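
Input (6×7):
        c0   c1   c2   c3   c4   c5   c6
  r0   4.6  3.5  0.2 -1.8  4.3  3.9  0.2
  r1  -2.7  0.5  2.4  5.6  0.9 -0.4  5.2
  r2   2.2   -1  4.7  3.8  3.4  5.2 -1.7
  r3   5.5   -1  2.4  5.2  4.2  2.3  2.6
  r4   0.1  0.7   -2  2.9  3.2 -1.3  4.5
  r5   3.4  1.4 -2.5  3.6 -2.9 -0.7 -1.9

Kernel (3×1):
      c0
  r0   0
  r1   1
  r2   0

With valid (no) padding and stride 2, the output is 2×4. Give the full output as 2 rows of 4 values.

-2.7 2.4 0.9 5.2
5.5 2.4 4.2 2.6

Output[0,0]: The receptive field on the input at this output position is [4.6 / -2.7 / 2.2]. Elementwise product with the kernel and sum: -2.7·1.
Output[0,1]: The receptive field on the input at this output position is [0.2 / 2.4 / 4.7]. Elementwise product with the kernel and sum: 2.4·1.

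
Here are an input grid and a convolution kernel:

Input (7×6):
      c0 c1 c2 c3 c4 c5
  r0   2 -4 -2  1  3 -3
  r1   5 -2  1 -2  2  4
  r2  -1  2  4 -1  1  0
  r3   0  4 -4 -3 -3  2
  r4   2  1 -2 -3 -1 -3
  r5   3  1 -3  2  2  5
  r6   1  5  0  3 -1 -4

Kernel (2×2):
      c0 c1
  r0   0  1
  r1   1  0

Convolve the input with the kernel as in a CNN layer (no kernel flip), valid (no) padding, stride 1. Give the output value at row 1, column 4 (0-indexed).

The receptive field on the input at this output position is [2 4 / 1 0]. Elementwise product with the kernel and sum: 4·1 + 1·1.

5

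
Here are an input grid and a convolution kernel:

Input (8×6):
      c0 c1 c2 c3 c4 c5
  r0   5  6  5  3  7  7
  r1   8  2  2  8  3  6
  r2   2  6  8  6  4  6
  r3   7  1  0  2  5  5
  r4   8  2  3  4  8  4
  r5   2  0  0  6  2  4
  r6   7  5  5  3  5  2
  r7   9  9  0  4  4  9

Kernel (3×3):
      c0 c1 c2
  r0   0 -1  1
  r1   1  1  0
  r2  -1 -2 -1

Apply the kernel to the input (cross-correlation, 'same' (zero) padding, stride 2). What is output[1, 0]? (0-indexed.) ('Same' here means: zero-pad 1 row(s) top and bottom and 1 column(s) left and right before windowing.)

-19

The receptive field on the zero-padded input at this output position is [0 8 2 / 0 2 6 / 0 7 1]. Elementwise product with the kernel and sum: 8·-1 + 2·1 + 0·1 + 2·1 + 0·-1 + 7·-2 + 1·-1.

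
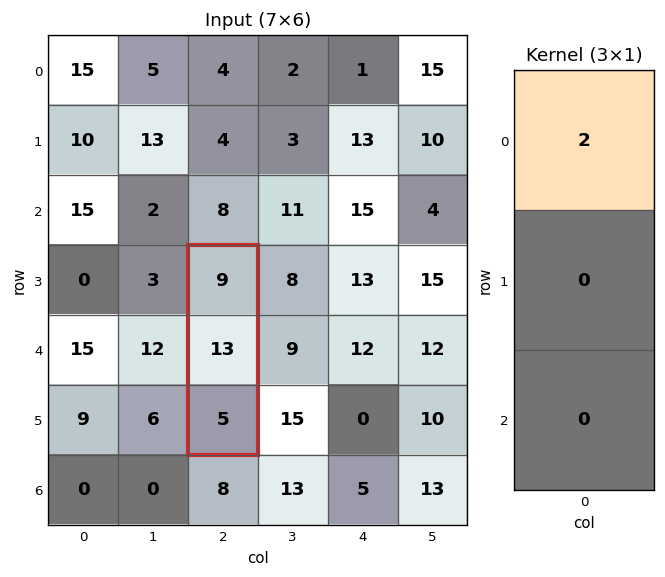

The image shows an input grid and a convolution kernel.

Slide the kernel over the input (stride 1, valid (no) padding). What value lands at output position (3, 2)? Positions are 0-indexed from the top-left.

The receptive field on the input at this output position is [9 / 13 / 5]. Elementwise product with the kernel and sum: 9·2.

18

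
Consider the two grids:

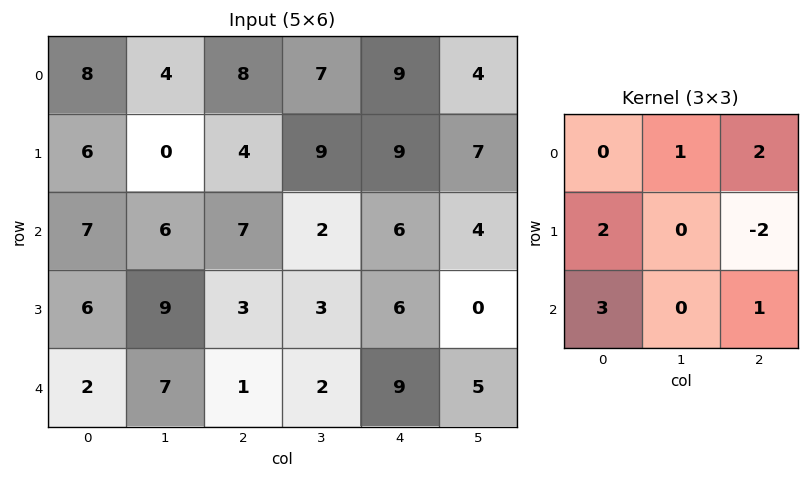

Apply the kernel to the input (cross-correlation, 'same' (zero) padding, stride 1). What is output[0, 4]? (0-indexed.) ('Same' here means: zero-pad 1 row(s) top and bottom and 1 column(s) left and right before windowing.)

40

The receptive field on the zero-padded input at this output position is [0 0 0 / 7 9 4 / 9 9 7]. Elementwise product with the kernel and sum: 0·1 + 0·2 + 7·2 + 4·-2 + 9·3 + 7·1.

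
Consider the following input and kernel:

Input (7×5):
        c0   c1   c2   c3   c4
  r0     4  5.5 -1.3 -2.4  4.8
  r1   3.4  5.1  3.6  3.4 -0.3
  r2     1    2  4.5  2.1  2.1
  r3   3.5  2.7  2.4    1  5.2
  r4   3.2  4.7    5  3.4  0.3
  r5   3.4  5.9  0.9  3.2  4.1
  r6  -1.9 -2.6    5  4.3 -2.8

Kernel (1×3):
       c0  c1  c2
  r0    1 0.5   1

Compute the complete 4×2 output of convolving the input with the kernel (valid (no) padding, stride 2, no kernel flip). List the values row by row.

Output[0,0]: The receptive field on the input at this output position is [4 5.5 -1.3]. Elementwise product with the kernel and sum: 4·1 + 5.5·0.5 + -1.3·1.
Output[0,1]: The receptive field on the input at this output position is [-1.3 -2.4 4.8]. Elementwise product with the kernel and sum: -1.3·1 + -2.4·0.5 + 4.8·1.

5.45 2.3
6.5 7.65
10.55 7
1.8 4.35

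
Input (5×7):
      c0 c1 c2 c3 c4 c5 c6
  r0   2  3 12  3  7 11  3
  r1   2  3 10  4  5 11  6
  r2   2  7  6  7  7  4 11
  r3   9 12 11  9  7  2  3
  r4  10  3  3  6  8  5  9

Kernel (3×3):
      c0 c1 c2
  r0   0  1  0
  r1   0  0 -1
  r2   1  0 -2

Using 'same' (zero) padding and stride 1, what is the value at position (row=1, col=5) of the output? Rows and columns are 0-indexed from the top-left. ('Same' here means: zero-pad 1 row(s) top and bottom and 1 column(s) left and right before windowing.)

-10

The receptive field on the zero-padded input at this output position is [7 11 3 / 5 11 6 / 7 4 11]. Elementwise product with the kernel and sum: 11·1 + 6·-1 + 7·1 + 11·-2.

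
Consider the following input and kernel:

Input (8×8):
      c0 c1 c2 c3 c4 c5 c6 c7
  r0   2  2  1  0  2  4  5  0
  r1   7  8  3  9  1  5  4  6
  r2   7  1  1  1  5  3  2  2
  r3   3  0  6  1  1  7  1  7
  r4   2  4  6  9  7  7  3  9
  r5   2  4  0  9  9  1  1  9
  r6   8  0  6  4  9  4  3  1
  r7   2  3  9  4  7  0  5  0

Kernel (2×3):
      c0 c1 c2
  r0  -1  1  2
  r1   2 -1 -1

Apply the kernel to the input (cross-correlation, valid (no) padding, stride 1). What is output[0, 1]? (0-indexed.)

3

The receptive field on the input at this output position is [2 1 0 / 8 3 9]. Elementwise product with the kernel and sum: 2·-1 + 1·1 + 0·2 + 8·2 + 3·-1 + 9·-1.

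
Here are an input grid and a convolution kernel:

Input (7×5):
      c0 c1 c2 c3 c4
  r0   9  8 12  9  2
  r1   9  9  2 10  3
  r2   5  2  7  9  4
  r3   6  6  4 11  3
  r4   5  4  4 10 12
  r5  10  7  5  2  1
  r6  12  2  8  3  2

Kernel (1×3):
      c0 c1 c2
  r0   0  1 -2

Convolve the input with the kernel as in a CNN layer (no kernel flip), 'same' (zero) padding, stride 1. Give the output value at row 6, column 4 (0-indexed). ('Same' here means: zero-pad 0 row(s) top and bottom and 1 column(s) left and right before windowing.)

2

The receptive field on the zero-padded input at this output position is [3 2 0]. Elementwise product with the kernel and sum: 2·1 + 0·-2.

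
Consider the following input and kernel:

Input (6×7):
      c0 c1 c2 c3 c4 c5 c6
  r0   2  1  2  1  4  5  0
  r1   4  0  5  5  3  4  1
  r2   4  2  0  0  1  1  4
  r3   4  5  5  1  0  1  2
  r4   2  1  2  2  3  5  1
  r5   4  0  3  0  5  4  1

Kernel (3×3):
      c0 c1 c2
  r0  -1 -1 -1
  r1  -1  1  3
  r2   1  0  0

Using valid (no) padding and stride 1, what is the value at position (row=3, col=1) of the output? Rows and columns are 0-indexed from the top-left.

-4

The receptive field on the input at this output position is [5 5 1 / 1 2 2 / 0 3 0]. Elementwise product with the kernel and sum: 5·-1 + 5·-1 + 1·-1 + 1·-1 + 2·1 + 2·3 + 0·1.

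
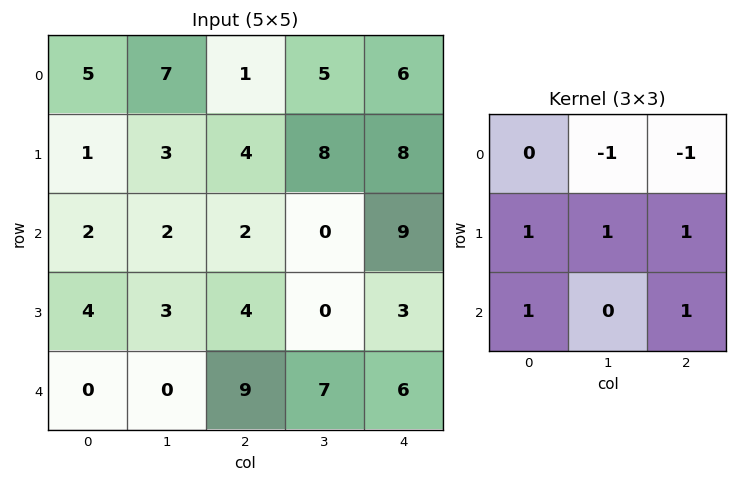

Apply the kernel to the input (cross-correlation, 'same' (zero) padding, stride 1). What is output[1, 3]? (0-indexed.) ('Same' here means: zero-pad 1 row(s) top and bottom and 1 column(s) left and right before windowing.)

20

The receptive field on the zero-padded input at this output position is [1 5 6 / 4 8 8 / 2 0 9]. Elementwise product with the kernel and sum: 5·-1 + 6·-1 + 4·1 + 8·1 + 8·1 + 2·1 + 9·1.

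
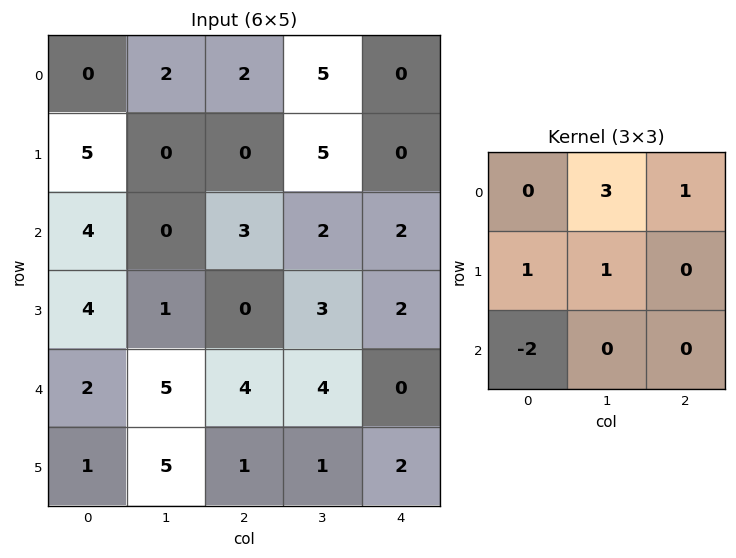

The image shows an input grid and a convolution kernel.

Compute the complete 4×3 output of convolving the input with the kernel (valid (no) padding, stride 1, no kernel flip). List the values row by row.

5 11 14
-4 6 20
4 2 3
8 2 17

Output[0,0]: The receptive field on the input at this output position is [0 2 2 / 5 0 0 / 4 0 3]. Elementwise product with the kernel and sum: 2·3 + 2·1 + 5·1 + 0·1 + 4·-2.
Output[0,1]: The receptive field on the input at this output position is [2 2 5 / 0 0 5 / 0 3 2]. Elementwise product with the kernel and sum: 2·3 + 5·1 + 0·1 + 0·1 + 0·-2.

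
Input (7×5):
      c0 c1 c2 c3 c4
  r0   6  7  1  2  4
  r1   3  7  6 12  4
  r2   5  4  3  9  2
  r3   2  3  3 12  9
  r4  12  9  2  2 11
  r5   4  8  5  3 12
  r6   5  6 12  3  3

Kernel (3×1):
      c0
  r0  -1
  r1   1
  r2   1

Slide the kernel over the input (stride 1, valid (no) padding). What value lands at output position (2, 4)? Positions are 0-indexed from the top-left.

The receptive field on the input at this output position is [2 / 9 / 11]. Elementwise product with the kernel and sum: 2·-1 + 9·1 + 11·1.

18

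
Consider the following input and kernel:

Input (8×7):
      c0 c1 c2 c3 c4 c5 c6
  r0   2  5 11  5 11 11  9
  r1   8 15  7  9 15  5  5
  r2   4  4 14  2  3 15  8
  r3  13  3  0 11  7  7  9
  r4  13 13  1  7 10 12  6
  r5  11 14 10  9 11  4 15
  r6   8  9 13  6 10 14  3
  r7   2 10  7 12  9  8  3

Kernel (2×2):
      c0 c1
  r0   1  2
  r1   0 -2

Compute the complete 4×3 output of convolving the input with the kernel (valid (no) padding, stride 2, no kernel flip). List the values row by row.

-18 3 23
6 -4 19
11 -3 26
6 1 22

Output[0,0]: The receptive field on the input at this output position is [2 5 / 8 15]. Elementwise product with the kernel and sum: 2·1 + 5·2 + 15·-2.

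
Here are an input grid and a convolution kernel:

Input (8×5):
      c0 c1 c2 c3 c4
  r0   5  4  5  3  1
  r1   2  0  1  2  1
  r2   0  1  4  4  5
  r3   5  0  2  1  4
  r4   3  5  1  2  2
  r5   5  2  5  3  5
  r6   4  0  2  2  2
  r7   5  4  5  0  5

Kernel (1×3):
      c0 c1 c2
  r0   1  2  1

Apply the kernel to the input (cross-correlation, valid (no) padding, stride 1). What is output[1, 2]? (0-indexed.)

The receptive field on the input at this output position is [1 2 1]. Elementwise product with the kernel and sum: 1·1 + 2·2 + 1·1.

6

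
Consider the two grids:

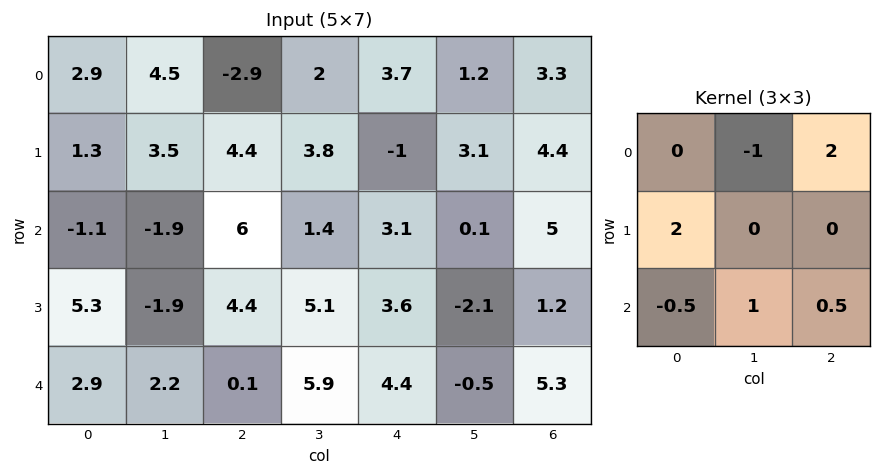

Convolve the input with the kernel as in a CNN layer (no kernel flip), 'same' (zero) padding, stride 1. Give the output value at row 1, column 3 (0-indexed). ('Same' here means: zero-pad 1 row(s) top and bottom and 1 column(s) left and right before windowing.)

The receptive field on the zero-padded input at this output position is [-2.9 2 3.7 / 4.4 3.8 -1 / 6 1.4 3.1]. Elementwise product with the kernel and sum: 2·-1 + 3.7·2 + 4.4·2 + 6·-0.5 + 1.4·1 + 3.1·0.5.

14.15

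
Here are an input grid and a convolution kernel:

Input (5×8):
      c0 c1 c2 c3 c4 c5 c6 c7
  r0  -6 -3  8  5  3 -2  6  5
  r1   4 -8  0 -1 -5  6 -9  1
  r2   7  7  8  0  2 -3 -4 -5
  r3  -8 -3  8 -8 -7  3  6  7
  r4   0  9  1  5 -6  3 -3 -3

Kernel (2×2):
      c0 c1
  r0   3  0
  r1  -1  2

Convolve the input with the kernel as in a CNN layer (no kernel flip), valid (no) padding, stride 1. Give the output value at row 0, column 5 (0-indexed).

The receptive field on the input at this output position is [-2 6 / 6 -9]. Elementwise product with the kernel and sum: -2·3 + 6·-1 + -9·2.

-30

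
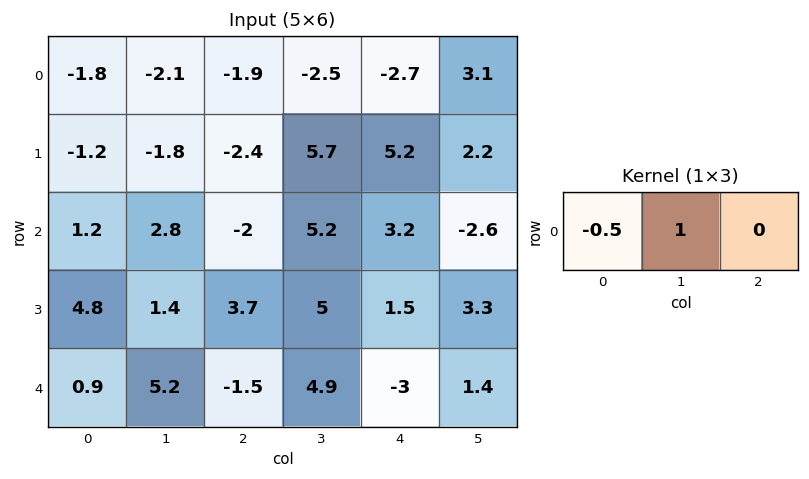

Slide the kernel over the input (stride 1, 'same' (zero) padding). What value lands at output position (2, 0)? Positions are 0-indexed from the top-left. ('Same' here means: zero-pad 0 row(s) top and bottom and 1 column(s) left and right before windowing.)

1.2

The receptive field on the zero-padded input at this output position is [0 1.2 2.8]. Elementwise product with the kernel and sum: 0·-0.5 + 1.2·1.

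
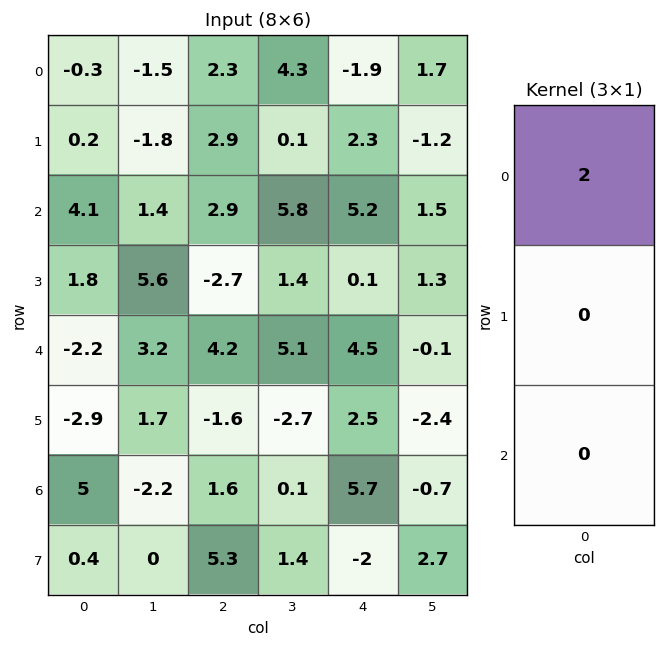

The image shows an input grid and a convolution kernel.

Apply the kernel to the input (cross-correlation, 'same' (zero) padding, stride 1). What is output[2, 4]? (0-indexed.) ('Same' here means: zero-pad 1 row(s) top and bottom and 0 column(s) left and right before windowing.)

The receptive field on the zero-padded input at this output position is [2.3 / 5.2 / 0.1]. Elementwise product with the kernel and sum: 2.3·2.

4.6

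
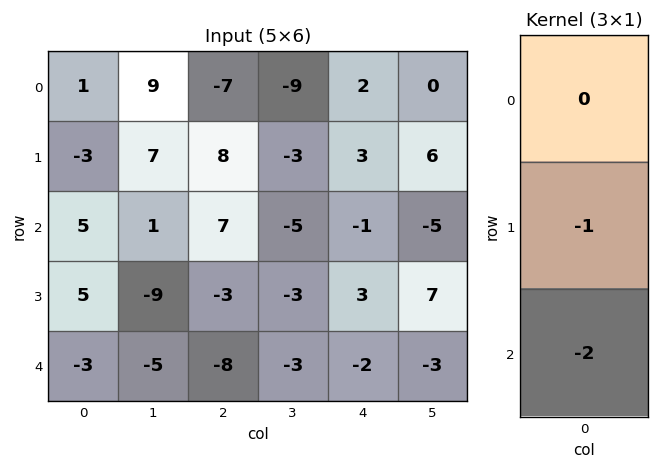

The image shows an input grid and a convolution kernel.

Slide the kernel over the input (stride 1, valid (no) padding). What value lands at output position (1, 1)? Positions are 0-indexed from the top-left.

17

The receptive field on the input at this output position is [7 / 1 / -9]. Elementwise product with the kernel and sum: 1·-1 + -9·-2.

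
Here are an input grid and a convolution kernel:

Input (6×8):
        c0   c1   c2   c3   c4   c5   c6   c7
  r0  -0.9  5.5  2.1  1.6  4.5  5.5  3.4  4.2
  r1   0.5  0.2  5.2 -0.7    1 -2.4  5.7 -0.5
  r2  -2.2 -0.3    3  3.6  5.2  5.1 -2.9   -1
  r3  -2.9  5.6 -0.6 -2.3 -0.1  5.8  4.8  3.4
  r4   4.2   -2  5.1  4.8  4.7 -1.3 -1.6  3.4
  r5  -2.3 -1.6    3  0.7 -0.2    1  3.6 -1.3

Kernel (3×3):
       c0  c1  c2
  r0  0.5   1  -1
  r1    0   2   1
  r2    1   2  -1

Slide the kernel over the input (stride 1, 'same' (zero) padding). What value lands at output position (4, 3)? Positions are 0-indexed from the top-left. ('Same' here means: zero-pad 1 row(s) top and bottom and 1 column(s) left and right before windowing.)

The receptive field on the zero-padded input at this output position is [-0.6 -2.3 -0.1 / 5.1 4.8 4.7 / 3 0.7 -0.2]. Elementwise product with the kernel and sum: -0.6·0.5 + -2.3·1 + -0.1·-1 + 4.8·2 + 4.7·1 + 3·1 + 0.7·2 + -0.2·-1.

16.4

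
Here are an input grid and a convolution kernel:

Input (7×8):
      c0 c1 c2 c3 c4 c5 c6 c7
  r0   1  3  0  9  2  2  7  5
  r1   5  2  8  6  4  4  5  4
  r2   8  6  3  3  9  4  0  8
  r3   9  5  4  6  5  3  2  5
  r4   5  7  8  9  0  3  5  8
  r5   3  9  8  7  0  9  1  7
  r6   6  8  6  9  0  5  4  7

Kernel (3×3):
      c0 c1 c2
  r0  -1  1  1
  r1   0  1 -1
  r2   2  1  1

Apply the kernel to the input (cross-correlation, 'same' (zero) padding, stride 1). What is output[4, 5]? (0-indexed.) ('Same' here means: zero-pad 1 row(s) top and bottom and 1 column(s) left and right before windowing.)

8

The receptive field on the zero-padded input at this output position is [5 3 2 / 0 3 5 / 0 9 1]. Elementwise product with the kernel and sum: 5·-1 + 3·1 + 2·1 + 3·1 + 5·-1 + 0·2 + 9·1 + 1·1.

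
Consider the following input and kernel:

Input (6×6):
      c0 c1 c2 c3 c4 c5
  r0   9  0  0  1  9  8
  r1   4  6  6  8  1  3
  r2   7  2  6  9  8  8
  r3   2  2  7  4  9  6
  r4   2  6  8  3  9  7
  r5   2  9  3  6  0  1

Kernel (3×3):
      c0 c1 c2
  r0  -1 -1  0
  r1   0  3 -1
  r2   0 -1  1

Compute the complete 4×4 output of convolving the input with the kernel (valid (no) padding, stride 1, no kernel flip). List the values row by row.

7 13 21 -10
-5 -6 10 4
-8 4 -6 2
0 15 -17 8

Output[0,0]: The receptive field on the input at this output position is [9 0 0 / 4 6 6 / 7 2 6]. Elementwise product with the kernel and sum: 9·-1 + 0·-1 + 6·3 + 6·-1 + 2·-1 + 6·1.
Output[0,1]: The receptive field on the input at this output position is [0 0 1 / 6 6 8 / 2 6 9]. Elementwise product with the kernel and sum: 0·-1 + 0·-1 + 6·3 + 8·-1 + 6·-1 + 9·1.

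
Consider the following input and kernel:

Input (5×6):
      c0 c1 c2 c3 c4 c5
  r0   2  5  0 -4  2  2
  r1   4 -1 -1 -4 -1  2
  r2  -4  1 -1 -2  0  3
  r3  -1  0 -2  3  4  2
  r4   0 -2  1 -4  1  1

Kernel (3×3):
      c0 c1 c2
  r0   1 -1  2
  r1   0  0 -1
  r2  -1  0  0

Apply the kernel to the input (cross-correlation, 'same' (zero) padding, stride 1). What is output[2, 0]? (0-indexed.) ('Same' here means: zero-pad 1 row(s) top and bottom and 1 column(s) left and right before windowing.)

-7

The receptive field on the zero-padded input at this output position is [0 4 -1 / 0 -4 1 / 0 -1 0]. Elementwise product with the kernel and sum: 0·1 + 4·-1 + -1·2 + 1·-1 + 0·-1.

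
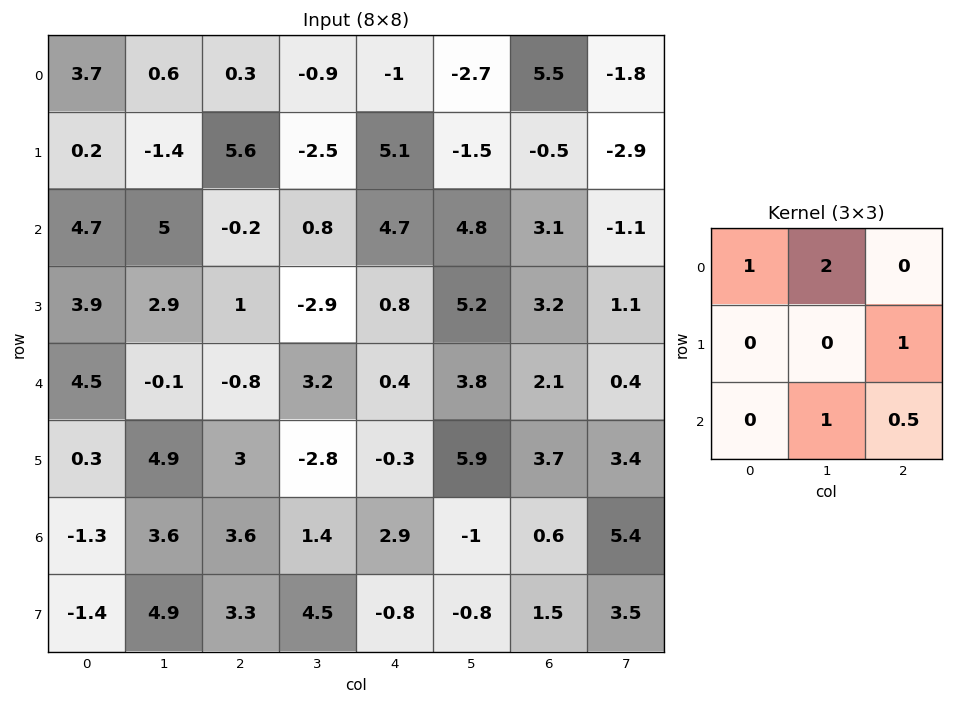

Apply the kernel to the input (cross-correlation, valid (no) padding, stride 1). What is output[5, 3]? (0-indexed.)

The receptive field on the input at this output position is [-2.8 -0.3 5.9 / 1.4 2.9 -1 / 4.5 -0.8 -0.8]. Elementwise product with the kernel and sum: -2.8·1 + -0.3·2 + -1·1 + -0.8·1 + -0.8·0.5.

-5.6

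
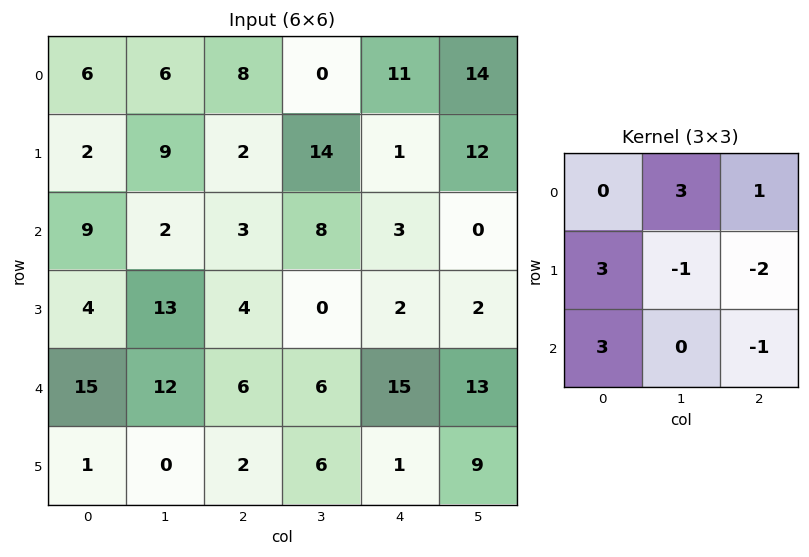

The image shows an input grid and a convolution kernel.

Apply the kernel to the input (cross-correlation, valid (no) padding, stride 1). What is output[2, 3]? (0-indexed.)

The receptive field on the input at this output position is [8 3 0 / 0 2 2 / 6 15 13]. Elementwise product with the kernel and sum: 3·3 + 0·1 + 0·3 + 2·-1 + 2·-2 + 6·3 + 13·-1.

8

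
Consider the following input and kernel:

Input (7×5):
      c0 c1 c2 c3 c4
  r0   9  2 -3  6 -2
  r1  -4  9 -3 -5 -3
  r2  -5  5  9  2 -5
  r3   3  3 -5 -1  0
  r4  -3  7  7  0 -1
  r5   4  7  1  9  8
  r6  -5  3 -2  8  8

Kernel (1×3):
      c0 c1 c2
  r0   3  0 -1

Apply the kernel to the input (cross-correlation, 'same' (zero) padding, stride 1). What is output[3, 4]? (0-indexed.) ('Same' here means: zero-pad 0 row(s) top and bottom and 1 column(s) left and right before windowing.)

-3

The receptive field on the zero-padded input at this output position is [-1 0 0]. Elementwise product with the kernel and sum: -1·3 + 0·-1.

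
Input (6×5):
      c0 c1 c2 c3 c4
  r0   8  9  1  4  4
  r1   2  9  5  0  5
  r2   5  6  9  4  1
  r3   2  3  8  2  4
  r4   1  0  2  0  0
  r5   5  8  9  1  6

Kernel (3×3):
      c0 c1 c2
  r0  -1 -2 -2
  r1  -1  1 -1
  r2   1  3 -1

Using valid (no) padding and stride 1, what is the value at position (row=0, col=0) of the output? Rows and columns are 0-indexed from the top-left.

-12

The receptive field on the input at this output position is [8 9 1 / 2 9 5 / 5 6 9]. Elementwise product with the kernel and sum: 8·-1 + 9·-2 + 1·-2 + 2·-1 + 9·1 + 5·-1 + 5·1 + 6·3 + 9·-1.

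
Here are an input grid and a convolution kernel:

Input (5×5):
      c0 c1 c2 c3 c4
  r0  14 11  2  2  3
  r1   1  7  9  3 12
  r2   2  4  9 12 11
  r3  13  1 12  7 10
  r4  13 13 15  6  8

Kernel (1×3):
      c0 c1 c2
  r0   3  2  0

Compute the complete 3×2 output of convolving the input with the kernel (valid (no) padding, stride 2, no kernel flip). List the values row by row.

Output[0,0]: The receptive field on the input at this output position is [14 11 2]. Elementwise product with the kernel and sum: 14·3 + 11·2.
Output[0,1]: The receptive field on the input at this output position is [2 2 3]. Elementwise product with the kernel and sum: 2·3 + 2·2.

64 10
14 51
65 57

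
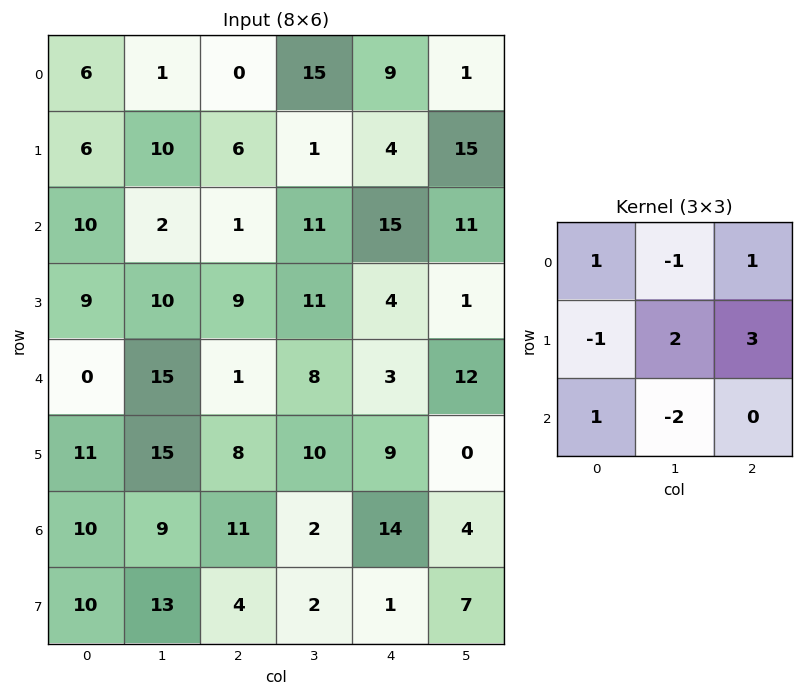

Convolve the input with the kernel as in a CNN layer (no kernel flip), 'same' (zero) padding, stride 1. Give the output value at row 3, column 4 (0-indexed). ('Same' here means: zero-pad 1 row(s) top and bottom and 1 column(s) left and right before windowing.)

9

The receptive field on the zero-padded input at this output position is [11 15 11 / 11 4 1 / 8 3 12]. Elementwise product with the kernel and sum: 11·1 + 15·-1 + 11·1 + 11·-1 + 4·2 + 1·3 + 8·1 + 3·-2.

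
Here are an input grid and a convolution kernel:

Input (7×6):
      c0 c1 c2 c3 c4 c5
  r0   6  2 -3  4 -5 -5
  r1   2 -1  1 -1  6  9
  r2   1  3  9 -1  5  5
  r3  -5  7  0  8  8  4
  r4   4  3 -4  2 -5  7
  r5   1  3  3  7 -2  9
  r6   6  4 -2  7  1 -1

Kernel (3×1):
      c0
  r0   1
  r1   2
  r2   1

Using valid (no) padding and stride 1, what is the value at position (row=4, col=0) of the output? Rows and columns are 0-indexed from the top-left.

The receptive field on the input at this output position is [4 / 1 / 6]. Elementwise product with the kernel and sum: 4·1 + 1·2 + 6·1.

12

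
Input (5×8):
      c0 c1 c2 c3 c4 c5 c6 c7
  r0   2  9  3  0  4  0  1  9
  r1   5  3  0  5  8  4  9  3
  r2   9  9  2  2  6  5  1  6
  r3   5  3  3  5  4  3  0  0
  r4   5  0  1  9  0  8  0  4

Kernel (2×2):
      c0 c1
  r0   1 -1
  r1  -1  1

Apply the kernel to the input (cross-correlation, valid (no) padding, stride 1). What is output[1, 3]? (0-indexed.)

The receptive field on the input at this output position is [5 8 / 2 6]. Elementwise product with the kernel and sum: 5·1 + 8·-1 + 2·-1 + 6·1.

1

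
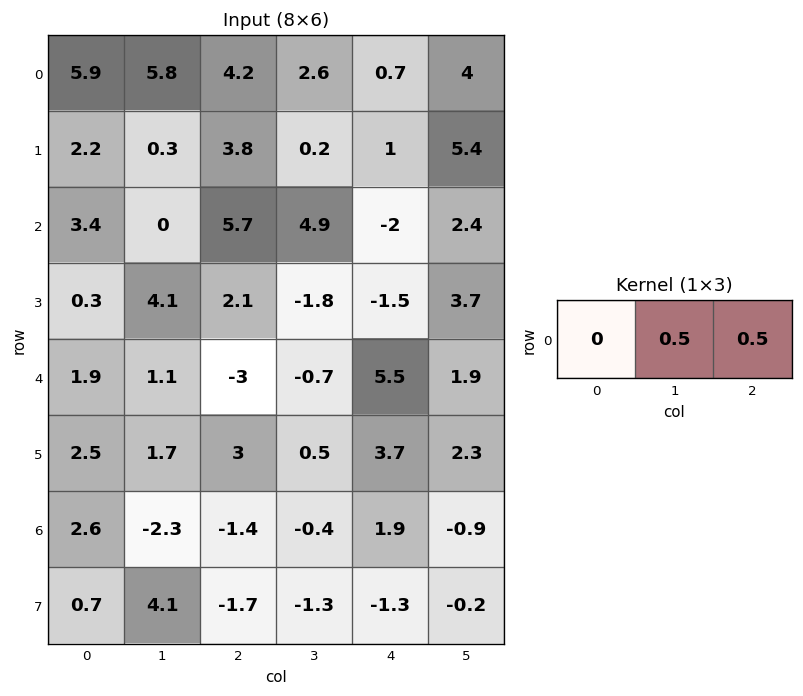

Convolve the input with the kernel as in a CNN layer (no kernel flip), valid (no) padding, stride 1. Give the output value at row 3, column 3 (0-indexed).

The receptive field on the input at this output position is [-1.8 -1.5 3.7]. Elementwise product with the kernel and sum: -1.5·0.5 + 3.7·0.5.

1.1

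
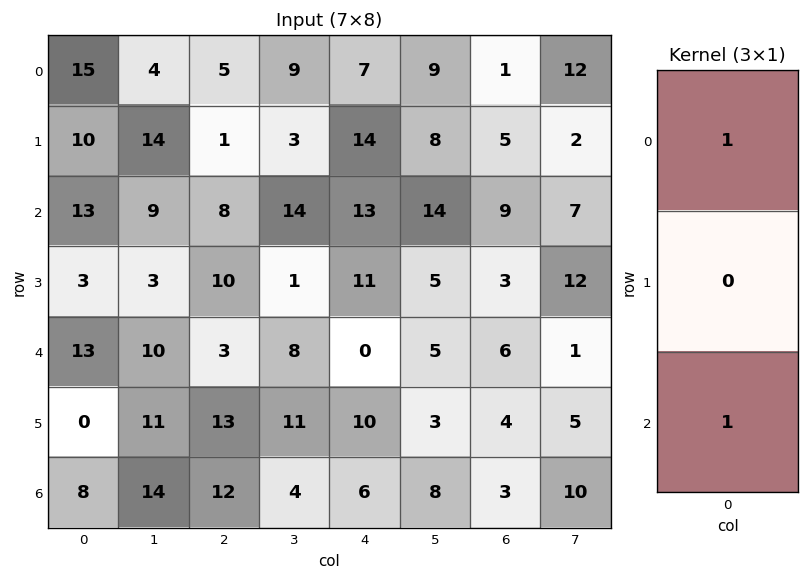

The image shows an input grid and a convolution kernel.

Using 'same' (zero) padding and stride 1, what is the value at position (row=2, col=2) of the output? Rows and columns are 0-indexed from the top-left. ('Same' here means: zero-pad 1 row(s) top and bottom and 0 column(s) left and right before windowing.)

The receptive field on the zero-padded input at this output position is [1 / 8 / 10]. Elementwise product with the kernel and sum: 1·1 + 10·1.

11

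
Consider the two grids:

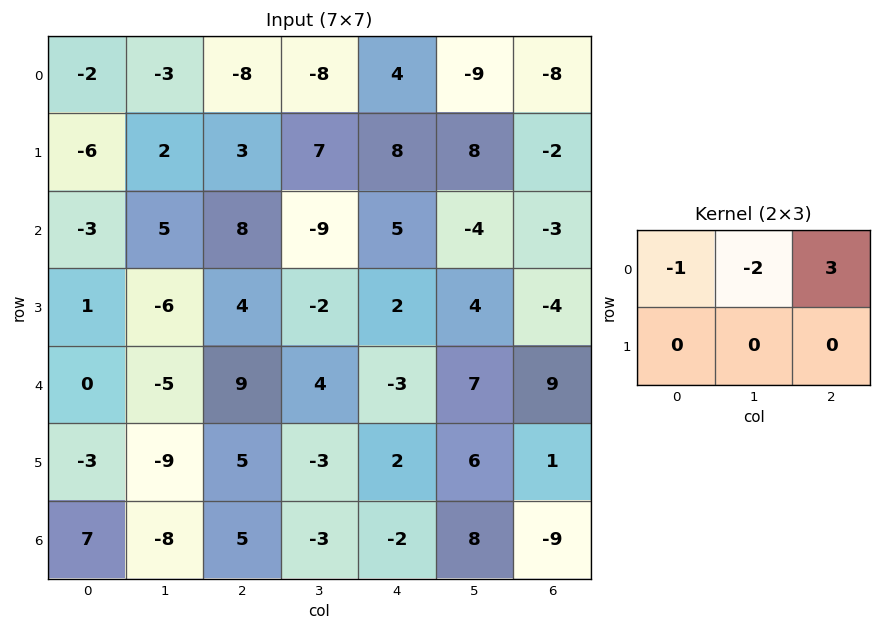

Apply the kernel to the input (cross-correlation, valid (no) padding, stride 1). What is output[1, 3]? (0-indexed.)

1

The receptive field on the input at this output position is [7 8 8 / -9 5 -4]. Elementwise product with the kernel and sum: 7·-1 + 8·-2 + 8·3.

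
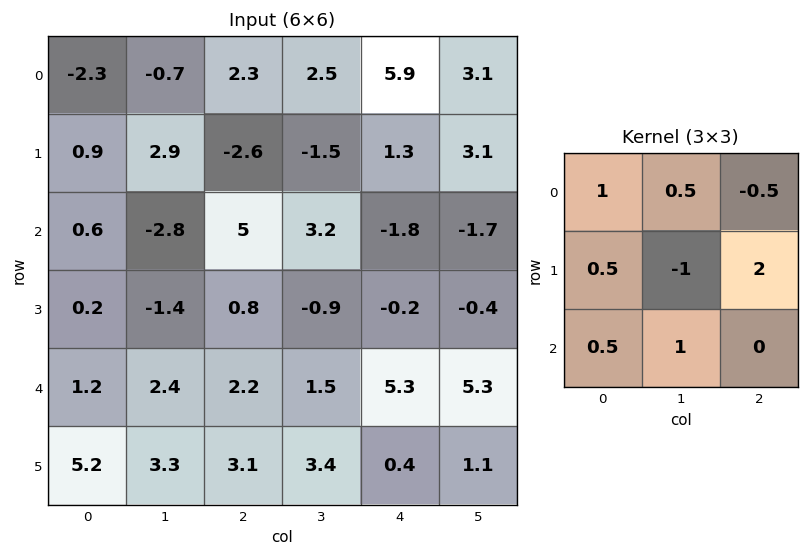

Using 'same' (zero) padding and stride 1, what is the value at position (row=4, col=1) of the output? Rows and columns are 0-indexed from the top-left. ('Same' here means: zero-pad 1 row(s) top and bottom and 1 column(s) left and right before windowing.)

The receptive field on the zero-padded input at this output position is [0.2 -1.4 0.8 / 1.2 2.4 2.2 / 5.2 3.3 3.1]. Elementwise product with the kernel and sum: 0.2·1 + -1.4·0.5 + 0.8·-0.5 + 1.2·0.5 + 2.4·-1 + 2.2·2 + 5.2·0.5 + 3.3·1.

7.6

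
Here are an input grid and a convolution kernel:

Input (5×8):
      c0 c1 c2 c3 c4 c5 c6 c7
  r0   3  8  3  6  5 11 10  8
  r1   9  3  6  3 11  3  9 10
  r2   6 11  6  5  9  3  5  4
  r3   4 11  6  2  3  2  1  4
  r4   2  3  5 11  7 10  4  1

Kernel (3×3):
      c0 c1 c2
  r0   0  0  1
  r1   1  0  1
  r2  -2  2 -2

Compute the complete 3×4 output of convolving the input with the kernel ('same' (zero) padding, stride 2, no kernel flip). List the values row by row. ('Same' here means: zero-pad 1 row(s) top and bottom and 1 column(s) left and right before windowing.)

20 14 27 11
0 5 9 7
14 16 23 15

Output[0,0]: The receptive field on the zero-padded input at this output position is [0 0 0 / 0 3 8 / 0 9 3]. Elementwise product with the kernel and sum: 0·1 + 0·1 + 8·1 + 0·-2 + 9·2 + 3·-2.
Output[0,1]: The receptive field on the zero-padded input at this output position is [0 0 0 / 8 3 6 / 3 6 3]. Elementwise product with the kernel and sum: 0·1 + 8·1 + 6·1 + 3·-2 + 6·2 + 3·-2.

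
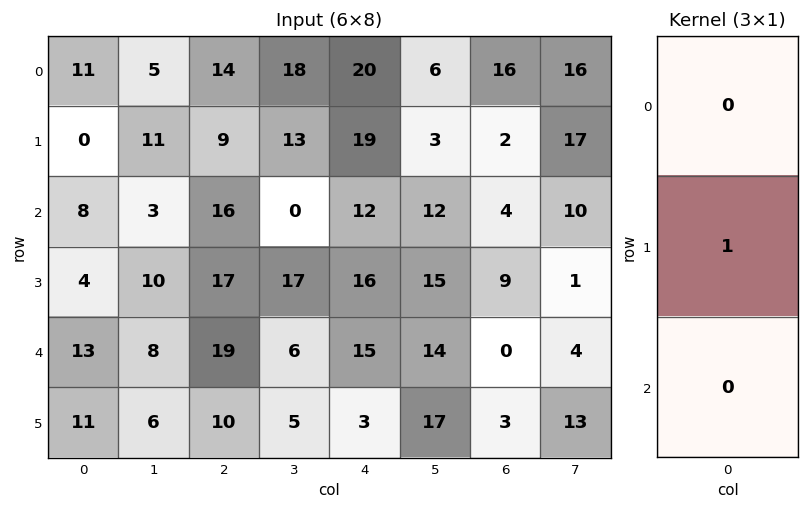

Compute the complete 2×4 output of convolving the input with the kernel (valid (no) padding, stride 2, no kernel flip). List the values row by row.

Output[0,0]: The receptive field on the input at this output position is [11 / 0 / 8]. Elementwise product with the kernel and sum: 0·1.

0 9 19 2
4 17 16 9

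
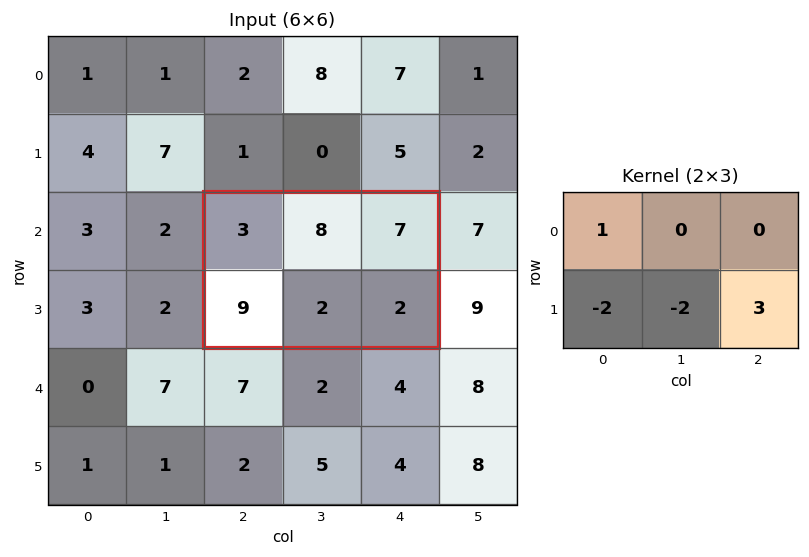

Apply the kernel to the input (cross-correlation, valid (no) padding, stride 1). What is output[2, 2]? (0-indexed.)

-13

The receptive field on the input at this output position is [3 8 7 / 9 2 2]. Elementwise product with the kernel and sum: 3·1 + 9·-2 + 2·-2 + 2·3.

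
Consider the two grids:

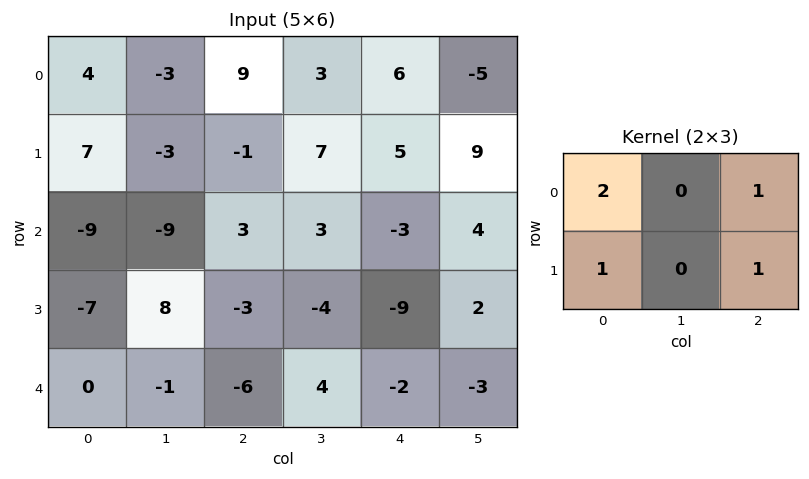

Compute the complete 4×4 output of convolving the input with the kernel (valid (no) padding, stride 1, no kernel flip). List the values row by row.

Output[0,0]: The receptive field on the input at this output position is [4 -3 9 / 7 -3 -1]. Elementwise product with the kernel and sum: 4·2 + 9·1 + 7·1 + -1·1.
Output[0,1]: The receptive field on the input at this output position is [-3 9 3 / -3 -1 7]. Elementwise product with the kernel and sum: -3·2 + 3·1 + -3·1 + 7·1.

23 1 28 17
7 -5 3 30
-25 -11 -9 8
-23 15 -23 -5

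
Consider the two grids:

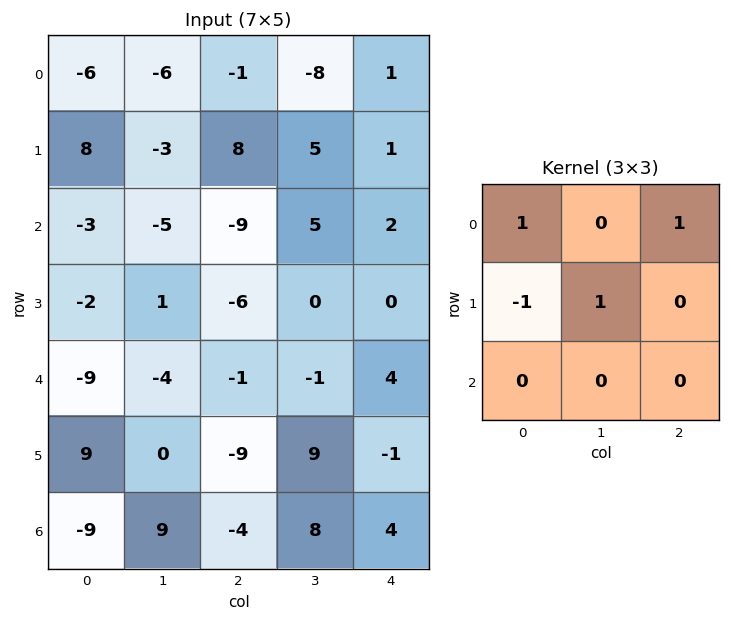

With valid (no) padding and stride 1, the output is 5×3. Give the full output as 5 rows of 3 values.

-18 -3 -3
14 -2 23
-9 -7 -1
-3 4 -6
-19 -14 21

Output[0,0]: The receptive field on the input at this output position is [-6 -6 -1 / 8 -3 8 / -3 -5 -9]. Elementwise product with the kernel and sum: -6·1 + -1·1 + 8·-1 + -3·1.
Output[0,1]: The receptive field on the input at this output position is [-6 -1 -8 / -3 8 5 / -5 -9 5]. Elementwise product with the kernel and sum: -6·1 + -8·1 + -3·-1 + 8·1.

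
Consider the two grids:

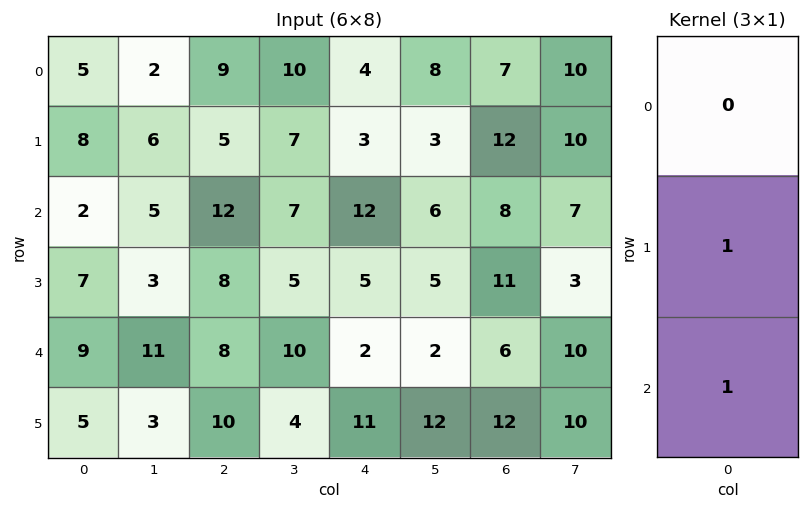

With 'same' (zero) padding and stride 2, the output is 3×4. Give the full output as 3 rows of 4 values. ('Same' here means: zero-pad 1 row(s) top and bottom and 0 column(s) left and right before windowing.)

Output[0,0]: The receptive field on the zero-padded input at this output position is [0 / 5 / 8]. Elementwise product with the kernel and sum: 5·1 + 8·1.
Output[0,1]: The receptive field on the zero-padded input at this output position is [0 / 9 / 5]. Elementwise product with the kernel and sum: 9·1 + 5·1.

13 14 7 19
9 20 17 19
14 18 13 18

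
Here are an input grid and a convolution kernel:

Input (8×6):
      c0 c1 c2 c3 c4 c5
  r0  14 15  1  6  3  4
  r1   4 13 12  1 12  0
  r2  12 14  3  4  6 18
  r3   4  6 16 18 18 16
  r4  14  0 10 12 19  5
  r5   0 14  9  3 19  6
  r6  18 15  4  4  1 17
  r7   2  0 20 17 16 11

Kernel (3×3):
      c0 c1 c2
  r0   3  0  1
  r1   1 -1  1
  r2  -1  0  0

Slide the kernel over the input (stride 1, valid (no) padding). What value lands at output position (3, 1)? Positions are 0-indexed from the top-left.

24

The receptive field on the input at this output position is [6 16 18 / 0 10 12 / 14 9 3]. Elementwise product with the kernel and sum: 6·3 + 18·1 + 0·1 + 10·-1 + 12·1 + 14·-1.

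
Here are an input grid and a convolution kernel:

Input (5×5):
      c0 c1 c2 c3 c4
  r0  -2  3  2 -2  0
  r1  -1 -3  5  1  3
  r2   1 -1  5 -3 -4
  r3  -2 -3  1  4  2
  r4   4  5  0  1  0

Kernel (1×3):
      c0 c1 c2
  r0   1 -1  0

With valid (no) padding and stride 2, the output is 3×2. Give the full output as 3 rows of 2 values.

Output[0,0]: The receptive field on the input at this output position is [-2 3 2]. Elementwise product with the kernel and sum: -2·1 + 3·-1.

-5 4
2 8
-1 -1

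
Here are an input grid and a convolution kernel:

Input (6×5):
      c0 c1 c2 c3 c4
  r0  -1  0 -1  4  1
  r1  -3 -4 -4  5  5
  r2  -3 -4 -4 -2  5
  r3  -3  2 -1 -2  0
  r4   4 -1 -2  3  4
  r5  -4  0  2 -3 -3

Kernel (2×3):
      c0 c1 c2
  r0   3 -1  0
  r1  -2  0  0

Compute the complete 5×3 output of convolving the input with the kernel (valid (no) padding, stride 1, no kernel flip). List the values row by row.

Output[0,0]: The receptive field on the input at this output position is [-1 0 -1 / -3 -4 -4]. Elementwise product with the kernel and sum: -1·3 + 0·-1 + -3·-2.

3 9 1
1 0 -9
1 -12 -8
-19 9 3
21 -1 -13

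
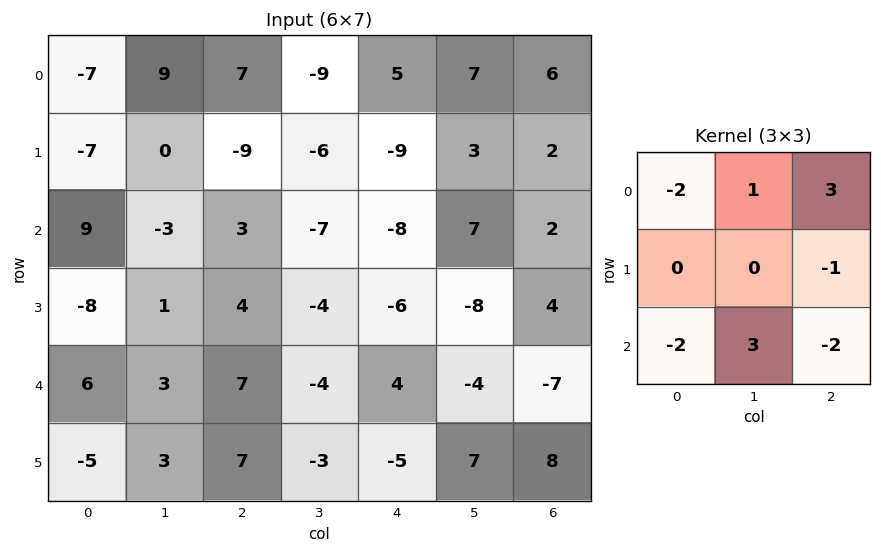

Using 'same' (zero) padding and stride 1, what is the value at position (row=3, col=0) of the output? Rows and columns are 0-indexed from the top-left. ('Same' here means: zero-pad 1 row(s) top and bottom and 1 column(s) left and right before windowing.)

11

The receptive field on the zero-padded input at this output position is [0 9 -3 / 0 -8 1 / 0 6 3]. Elementwise product with the kernel and sum: 0·-2 + 9·1 + -3·3 + 1·-1 + 0·-2 + 6·3 + 3·-2.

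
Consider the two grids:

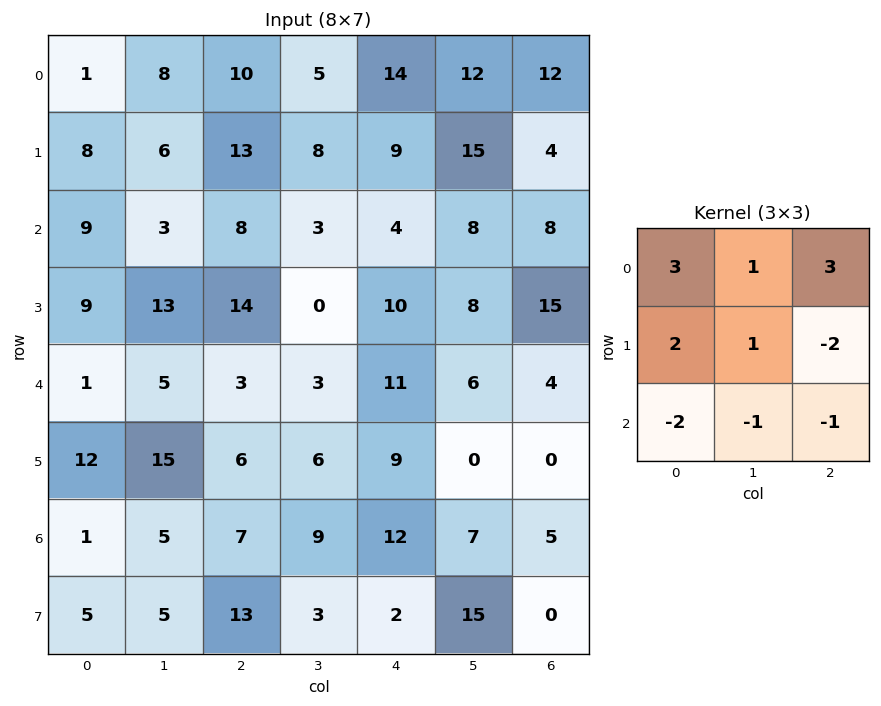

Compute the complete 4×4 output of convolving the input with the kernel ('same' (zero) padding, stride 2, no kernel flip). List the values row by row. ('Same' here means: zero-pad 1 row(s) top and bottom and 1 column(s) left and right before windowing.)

-29 -17 -40 2
7 23 54 42
12 18 18 55
38 42 20 -11

Output[0,0]: The receptive field on the zero-padded input at this output position is [0 0 0 / 0 1 8 / 0 8 6]. Elementwise product with the kernel and sum: 0·3 + 0·1 + 0·3 + 0·2 + 1·1 + 8·-2 + 0·-2 + 8·-1 + 6·-1.
Output[0,1]: The receptive field on the zero-padded input at this output position is [0 0 0 / 8 10 5 / 6 13 8]. Elementwise product with the kernel and sum: 0·3 + 0·1 + 0·3 + 8·2 + 10·1 + 5·-2 + 6·-2 + 13·-1 + 8·-1.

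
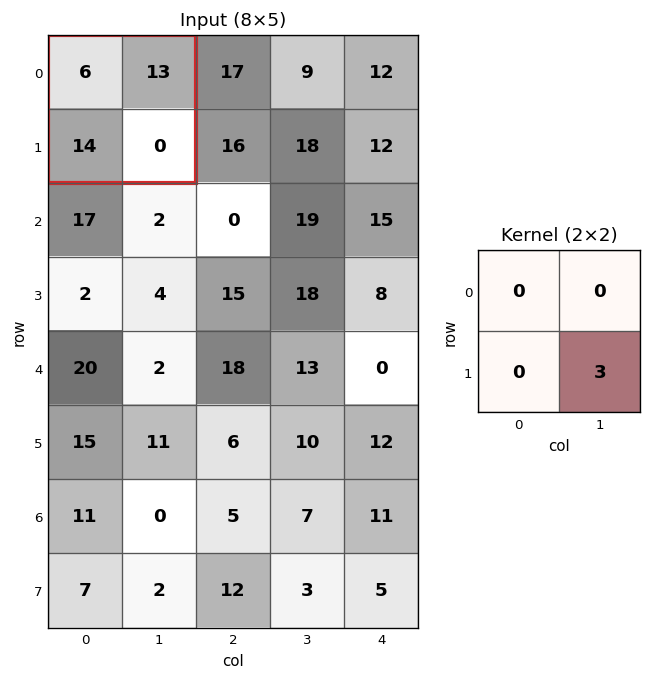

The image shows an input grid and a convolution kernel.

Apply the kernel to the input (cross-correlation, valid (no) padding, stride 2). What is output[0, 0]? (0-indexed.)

0

The receptive field on the input at this output position is [6 13 / 14 0]. Elementwise product with the kernel and sum: 0·3.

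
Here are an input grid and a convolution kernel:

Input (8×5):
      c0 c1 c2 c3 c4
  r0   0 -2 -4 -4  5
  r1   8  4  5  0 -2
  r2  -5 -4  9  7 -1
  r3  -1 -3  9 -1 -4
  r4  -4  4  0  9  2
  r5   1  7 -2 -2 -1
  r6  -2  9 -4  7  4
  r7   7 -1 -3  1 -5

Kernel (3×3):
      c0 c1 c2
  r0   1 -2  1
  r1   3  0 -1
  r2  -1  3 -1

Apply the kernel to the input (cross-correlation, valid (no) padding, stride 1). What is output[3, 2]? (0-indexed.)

The receptive field on the input at this output position is [9 -1 -4 / 0 9 2 / -2 -2 -1]. Elementwise product with the kernel and sum: 9·1 + -1·-2 + -4·1 + 0·3 + 2·-1 + -2·-1 + -2·3 + -1·-1.

2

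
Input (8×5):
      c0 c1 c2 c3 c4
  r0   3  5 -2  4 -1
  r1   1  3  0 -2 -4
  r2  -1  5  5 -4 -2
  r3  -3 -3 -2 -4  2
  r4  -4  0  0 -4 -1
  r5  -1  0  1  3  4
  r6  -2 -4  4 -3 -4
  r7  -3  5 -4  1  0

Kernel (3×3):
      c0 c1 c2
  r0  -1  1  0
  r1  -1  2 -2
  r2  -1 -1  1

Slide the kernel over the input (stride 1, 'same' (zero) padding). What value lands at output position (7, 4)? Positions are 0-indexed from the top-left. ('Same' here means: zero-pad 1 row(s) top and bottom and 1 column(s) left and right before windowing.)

The receptive field on the zero-padded input at this output position is [-3 -4 0 / 1 0 0 / 0 0 0]. Elementwise product with the kernel and sum: -3·-1 + -4·1 + 1·-1 + 0·2 + 0·-2 + 0·-1 + 0·-1 + 0·1.

-2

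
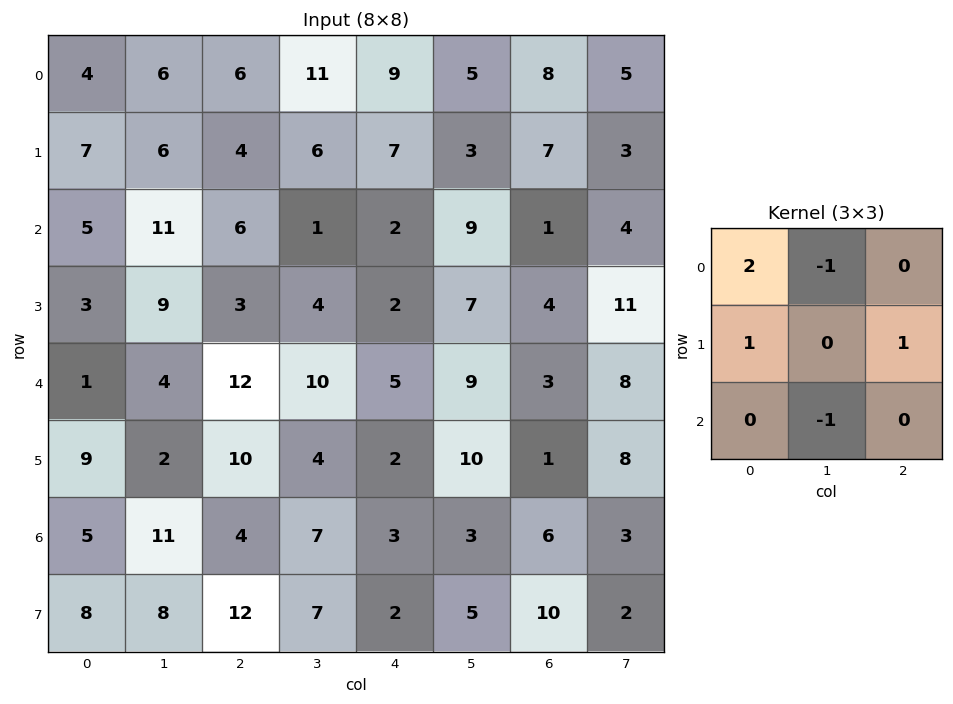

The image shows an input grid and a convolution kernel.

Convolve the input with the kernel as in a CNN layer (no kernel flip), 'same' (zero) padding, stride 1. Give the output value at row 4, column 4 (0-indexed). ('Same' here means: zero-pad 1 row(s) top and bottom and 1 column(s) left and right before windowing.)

23

The receptive field on the zero-padded input at this output position is [4 2 7 / 10 5 9 / 4 2 10]. Elementwise product with the kernel and sum: 4·2 + 2·-1 + 10·1 + 9·1 + 2·-1.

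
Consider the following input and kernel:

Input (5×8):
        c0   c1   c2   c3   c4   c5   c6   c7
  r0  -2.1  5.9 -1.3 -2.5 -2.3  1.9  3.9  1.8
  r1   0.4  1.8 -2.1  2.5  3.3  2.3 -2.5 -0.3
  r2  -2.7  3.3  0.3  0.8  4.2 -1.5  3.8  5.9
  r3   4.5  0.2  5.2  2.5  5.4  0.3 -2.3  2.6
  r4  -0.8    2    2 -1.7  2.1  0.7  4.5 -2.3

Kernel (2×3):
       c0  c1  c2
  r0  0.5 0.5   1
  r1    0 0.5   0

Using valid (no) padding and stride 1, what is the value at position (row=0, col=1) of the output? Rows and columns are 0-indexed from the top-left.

-1.25

The receptive field on the input at this output position is [5.9 -1.3 -2.5 / 1.8 -2.1 2.5]. Elementwise product with the kernel and sum: 5.9·0.5 + -1.3·0.5 + -2.5·1 + -2.1·0.5.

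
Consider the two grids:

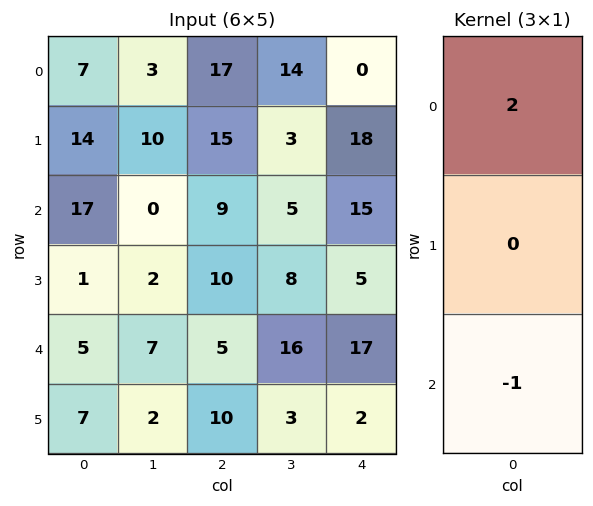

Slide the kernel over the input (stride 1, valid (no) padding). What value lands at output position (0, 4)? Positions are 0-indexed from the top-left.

The receptive field on the input at this output position is [0 / 18 / 15]. Elementwise product with the kernel and sum: 0·2 + 15·-1.

-15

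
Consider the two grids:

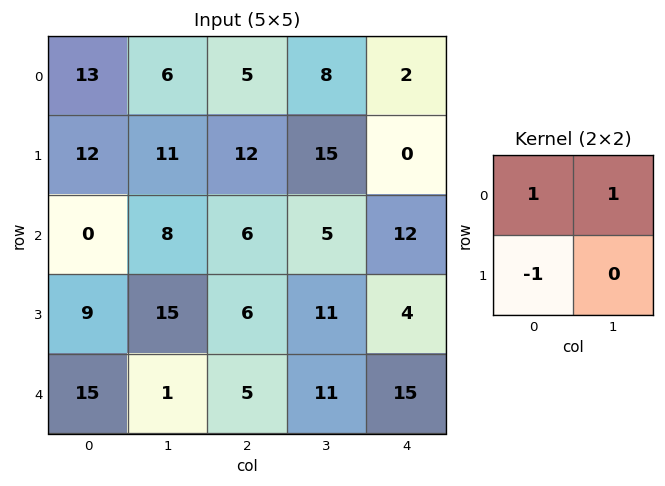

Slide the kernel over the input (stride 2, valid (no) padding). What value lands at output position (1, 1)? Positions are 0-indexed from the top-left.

The receptive field on the input at this output position is [6 5 / 6 11]. Elementwise product with the kernel and sum: 6·1 + 5·1 + 6·-1.

5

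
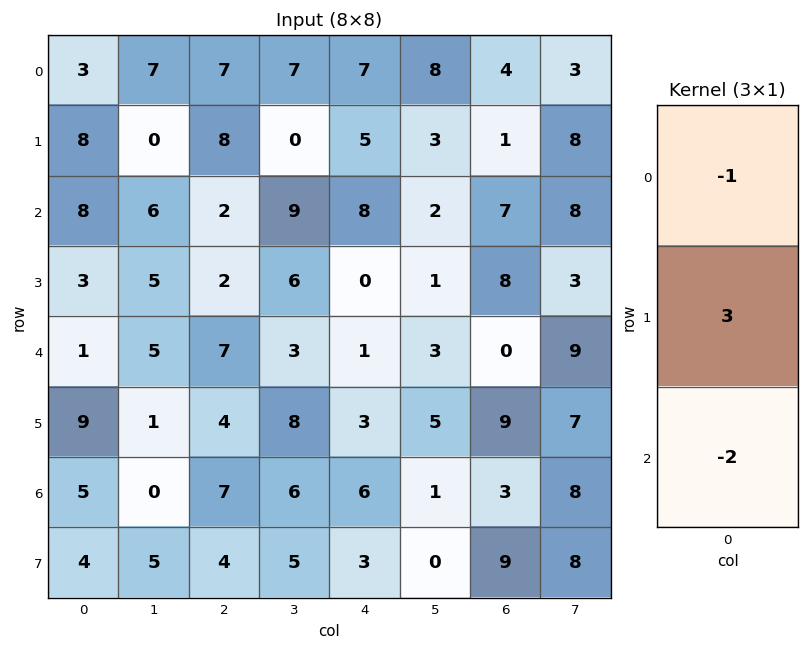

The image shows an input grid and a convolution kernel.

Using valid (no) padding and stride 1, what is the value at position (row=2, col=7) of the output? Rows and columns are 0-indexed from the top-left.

-17

The receptive field on the input at this output position is [8 / 3 / 9]. Elementwise product with the kernel and sum: 8·-1 + 3·3 + 9·-2.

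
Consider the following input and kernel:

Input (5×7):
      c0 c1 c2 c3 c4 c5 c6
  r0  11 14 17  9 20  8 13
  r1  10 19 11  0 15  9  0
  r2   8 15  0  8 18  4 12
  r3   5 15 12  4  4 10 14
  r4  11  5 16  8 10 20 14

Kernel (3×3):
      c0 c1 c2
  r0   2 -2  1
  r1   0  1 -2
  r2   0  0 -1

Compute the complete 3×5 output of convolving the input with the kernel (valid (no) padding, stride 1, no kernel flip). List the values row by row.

8 6 -12 -21 34
-4 -4 5 -21 -22
-39 34 -12 -52 8

Output[0,0]: The receptive field on the input at this output position is [11 14 17 / 10 19 11 / 8 15 0]. Elementwise product with the kernel and sum: 11·2 + 14·-2 + 17·1 + 19·1 + 11·-2 + 0·-1.
Output[0,1]: The receptive field on the input at this output position is [14 17 9 / 19 11 0 / 15 0 8]. Elementwise product with the kernel and sum: 14·2 + 17·-2 + 9·1 + 11·1 + 0·-2 + 8·-1.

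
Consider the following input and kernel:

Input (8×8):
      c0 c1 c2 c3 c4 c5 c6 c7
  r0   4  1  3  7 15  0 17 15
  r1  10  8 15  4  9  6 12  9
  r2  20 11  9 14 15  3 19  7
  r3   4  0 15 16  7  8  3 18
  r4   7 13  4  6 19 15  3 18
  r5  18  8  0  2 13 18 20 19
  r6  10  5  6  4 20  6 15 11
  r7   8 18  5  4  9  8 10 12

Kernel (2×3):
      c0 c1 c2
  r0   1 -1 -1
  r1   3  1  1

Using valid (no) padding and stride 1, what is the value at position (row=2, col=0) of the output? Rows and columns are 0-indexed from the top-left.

The receptive field on the input at this output position is [20 11 9 / 4 0 15]. Elementwise product with the kernel and sum: 20·1 + 11·-1 + 9·-1 + 4·3 + 0·1 + 15·1.

27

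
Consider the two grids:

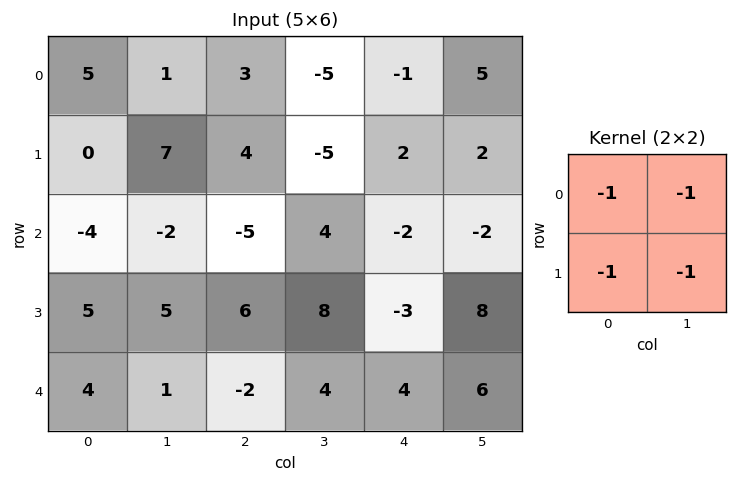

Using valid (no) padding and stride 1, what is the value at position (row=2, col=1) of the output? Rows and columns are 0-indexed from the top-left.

The receptive field on the input at this output position is [-2 -5 / 5 6]. Elementwise product with the kernel and sum: -2·-1 + -5·-1 + 5·-1 + 6·-1.

-4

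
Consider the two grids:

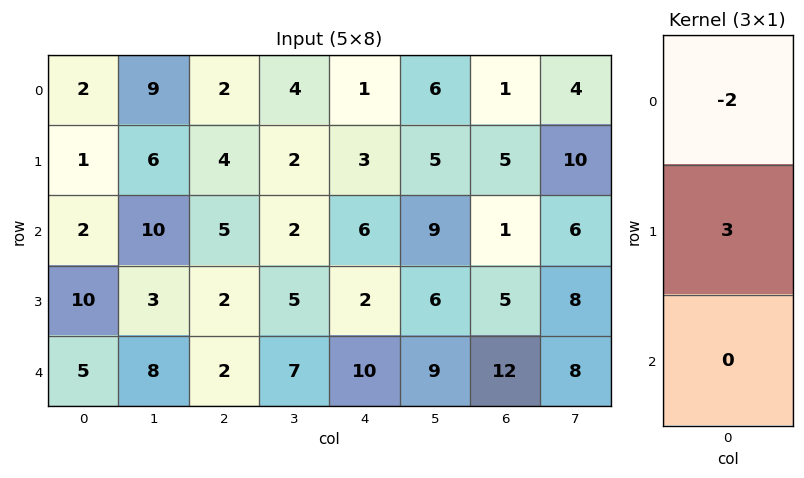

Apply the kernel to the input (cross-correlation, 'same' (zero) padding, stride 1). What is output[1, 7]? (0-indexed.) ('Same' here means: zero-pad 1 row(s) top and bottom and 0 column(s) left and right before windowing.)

The receptive field on the zero-padded input at this output position is [4 / 10 / 6]. Elementwise product with the kernel and sum: 4·-2 + 10·3.

22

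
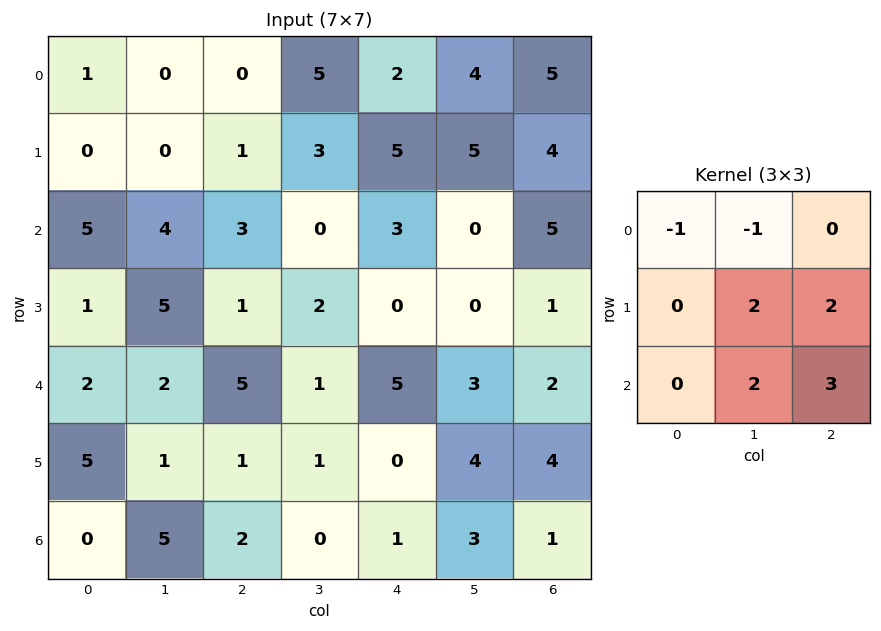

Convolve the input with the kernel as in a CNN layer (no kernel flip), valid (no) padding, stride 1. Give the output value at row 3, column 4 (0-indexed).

The receptive field on the input at this output position is [0 0 1 / 5 3 2 / 0 4 4]. Elementwise product with the kernel and sum: 0·-1 + 0·-1 + 3·2 + 2·2 + 4·2 + 4·3.

30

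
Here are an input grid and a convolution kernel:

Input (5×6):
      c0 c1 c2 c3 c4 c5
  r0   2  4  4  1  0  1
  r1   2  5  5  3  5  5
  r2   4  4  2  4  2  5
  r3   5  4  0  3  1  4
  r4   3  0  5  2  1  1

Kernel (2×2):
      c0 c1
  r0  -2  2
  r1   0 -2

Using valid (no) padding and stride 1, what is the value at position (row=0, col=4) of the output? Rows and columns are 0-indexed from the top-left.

The receptive field on the input at this output position is [0 1 / 5 5]. Elementwise product with the kernel and sum: 0·-2 + 1·2 + 5·-2.

-8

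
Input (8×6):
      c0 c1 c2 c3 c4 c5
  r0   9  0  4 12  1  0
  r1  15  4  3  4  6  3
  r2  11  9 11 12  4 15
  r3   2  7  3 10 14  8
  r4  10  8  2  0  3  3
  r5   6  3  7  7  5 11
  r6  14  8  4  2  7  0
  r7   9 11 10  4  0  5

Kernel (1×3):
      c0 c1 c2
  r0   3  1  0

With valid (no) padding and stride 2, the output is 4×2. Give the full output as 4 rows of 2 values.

27 24
42 45
38 6
50 14

Output[0,0]: The receptive field on the input at this output position is [9 0 4]. Elementwise product with the kernel and sum: 9·3 + 0·1.
Output[0,1]: The receptive field on the input at this output position is [4 12 1]. Elementwise product with the kernel and sum: 4·3 + 12·1.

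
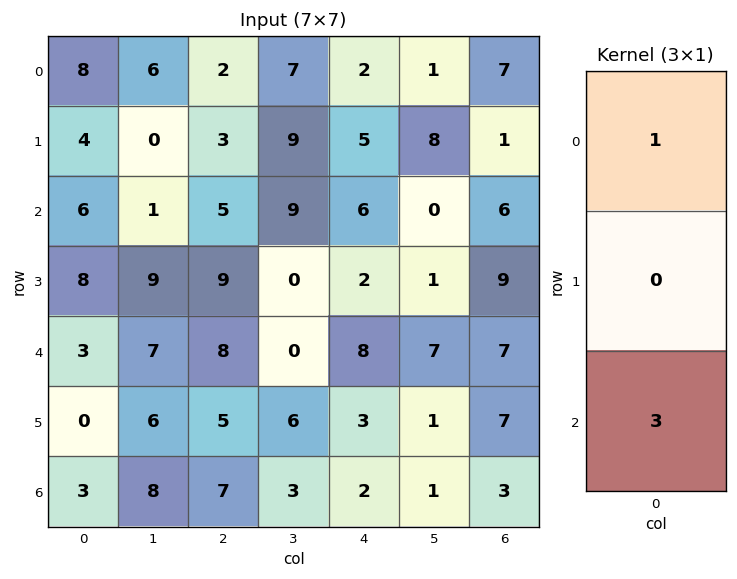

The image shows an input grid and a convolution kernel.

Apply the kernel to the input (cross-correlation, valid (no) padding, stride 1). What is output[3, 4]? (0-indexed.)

11

The receptive field on the input at this output position is [2 / 8 / 3]. Elementwise product with the kernel and sum: 2·1 + 3·3.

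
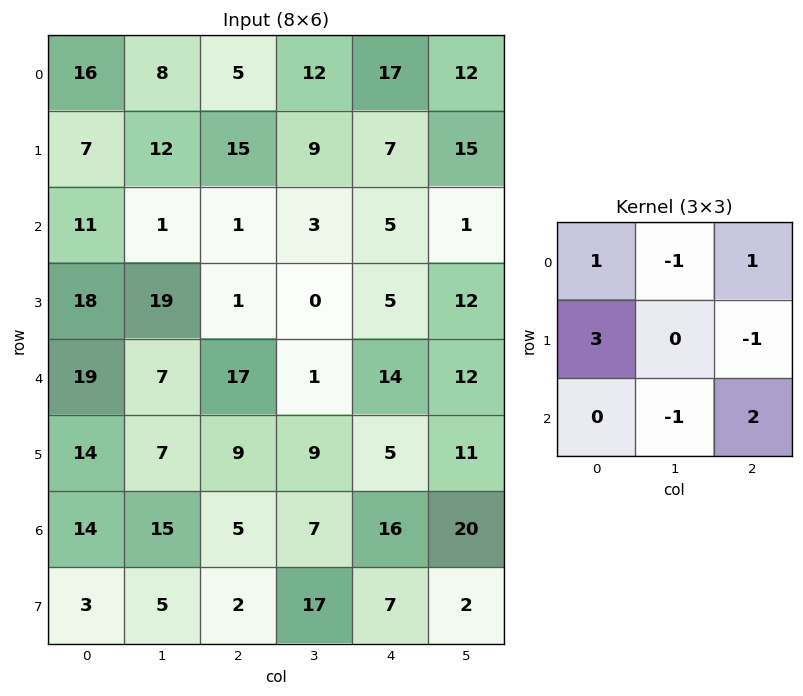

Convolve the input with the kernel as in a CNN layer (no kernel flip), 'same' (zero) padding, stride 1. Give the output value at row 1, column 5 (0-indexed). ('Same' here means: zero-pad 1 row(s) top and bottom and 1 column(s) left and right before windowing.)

The receptive field on the zero-padded input at this output position is [17 12 0 / 7 15 0 / 5 1 0]. Elementwise product with the kernel and sum: 17·1 + 12·-1 + 0·1 + 7·3 + 0·-1 + 1·-1 + 0·2.

25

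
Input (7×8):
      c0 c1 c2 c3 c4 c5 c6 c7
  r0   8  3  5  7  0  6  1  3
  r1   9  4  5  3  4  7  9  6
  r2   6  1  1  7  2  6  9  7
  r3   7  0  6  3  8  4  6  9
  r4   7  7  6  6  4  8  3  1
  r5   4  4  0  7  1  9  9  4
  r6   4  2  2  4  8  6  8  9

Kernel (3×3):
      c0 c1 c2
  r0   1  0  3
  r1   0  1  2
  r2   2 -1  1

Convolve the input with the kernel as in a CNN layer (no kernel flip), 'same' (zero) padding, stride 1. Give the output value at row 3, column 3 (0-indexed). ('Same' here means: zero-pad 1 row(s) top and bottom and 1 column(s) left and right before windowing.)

The receptive field on the zero-padded input at this output position is [1 7 2 / 6 3 8 / 6 6 4]. Elementwise product with the kernel and sum: 1·1 + 2·3 + 3·1 + 8·2 + 6·2 + 6·-1 + 4·1.

36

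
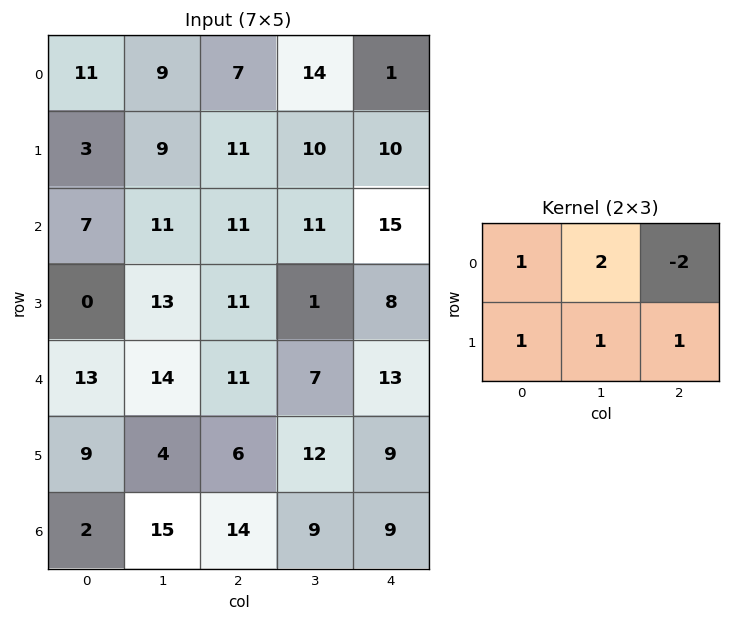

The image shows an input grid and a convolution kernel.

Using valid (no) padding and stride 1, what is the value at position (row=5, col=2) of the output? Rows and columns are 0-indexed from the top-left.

The receptive field on the input at this output position is [6 12 9 / 14 9 9]. Elementwise product with the kernel and sum: 6·1 + 12·2 + 9·-2 + 14·1 + 9·1 + 9·1.

44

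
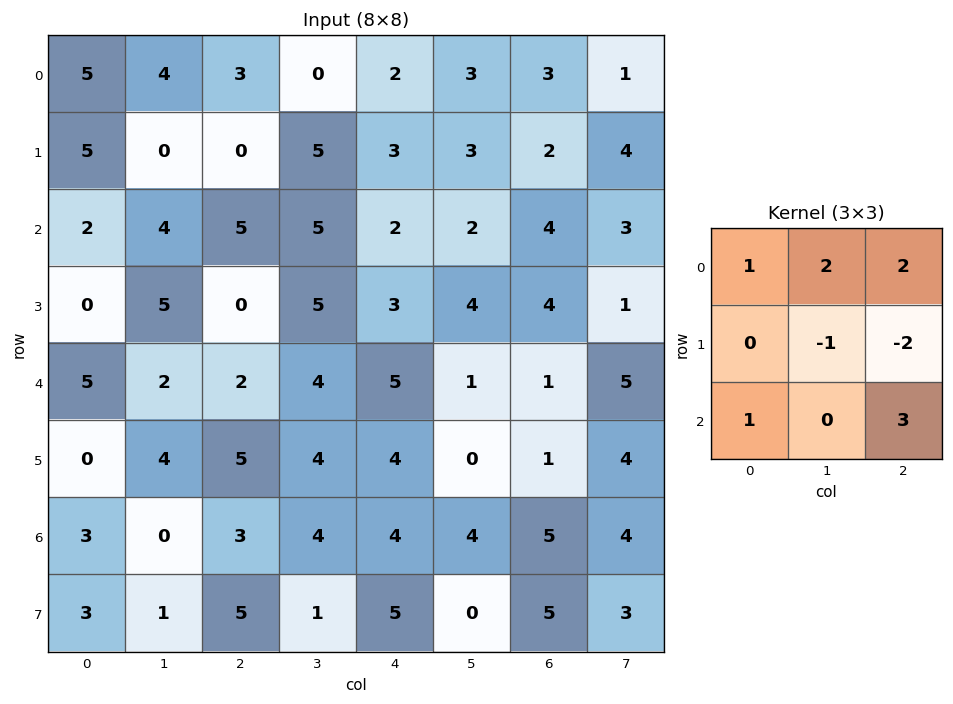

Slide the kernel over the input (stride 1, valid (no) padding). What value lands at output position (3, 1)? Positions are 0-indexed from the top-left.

The receptive field on the input at this output position is [5 0 5 / 2 2 4 / 4 5 4]. Elementwise product with the kernel and sum: 5·1 + 0·2 + 5·2 + 2·-1 + 4·-2 + 4·1 + 4·3.

21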